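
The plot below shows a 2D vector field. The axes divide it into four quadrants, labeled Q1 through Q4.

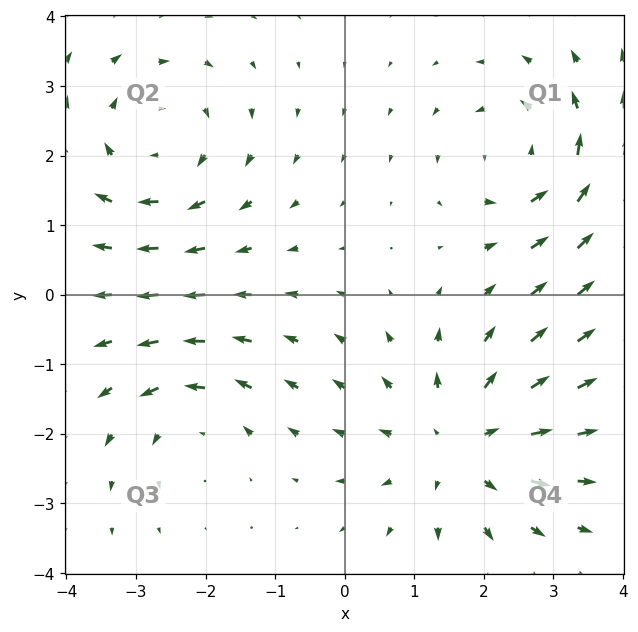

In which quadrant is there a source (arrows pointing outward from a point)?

The source sits at approximately (1.7, -2.1), which lies in quadrant Q4. The divergence there is about +4, positive as expected for a source.

Q4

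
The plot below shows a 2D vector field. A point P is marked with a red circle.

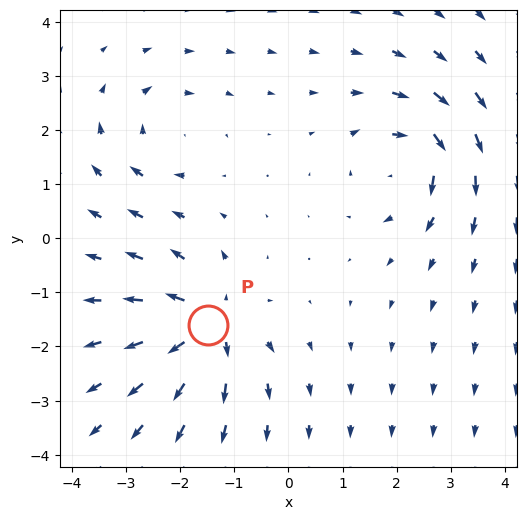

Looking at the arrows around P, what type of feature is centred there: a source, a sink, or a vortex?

source

At P (-1.5, -1.6) the arrows spread outward. Divergence about +6, curl ≈0 — positive divergence with near-zero curl is a source.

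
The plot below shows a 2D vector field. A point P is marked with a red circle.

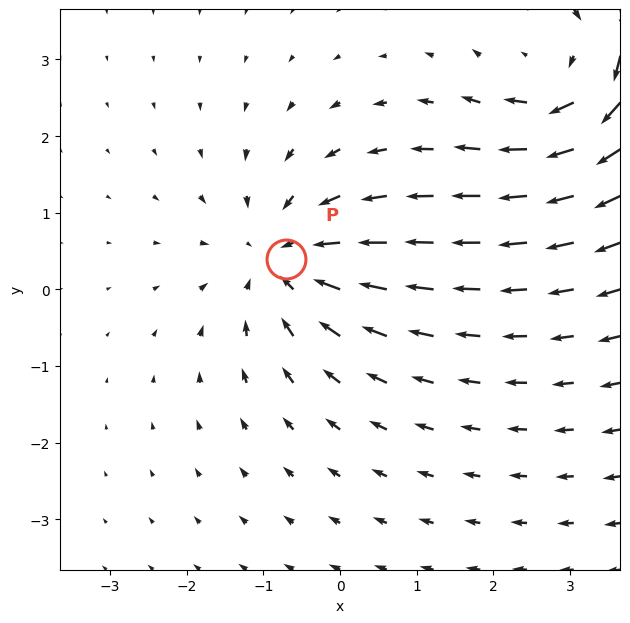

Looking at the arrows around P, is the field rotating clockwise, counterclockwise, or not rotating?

Near P at (-0.7, 0.4) the arrows show no circulation. The curl there is ≈0.

not rotating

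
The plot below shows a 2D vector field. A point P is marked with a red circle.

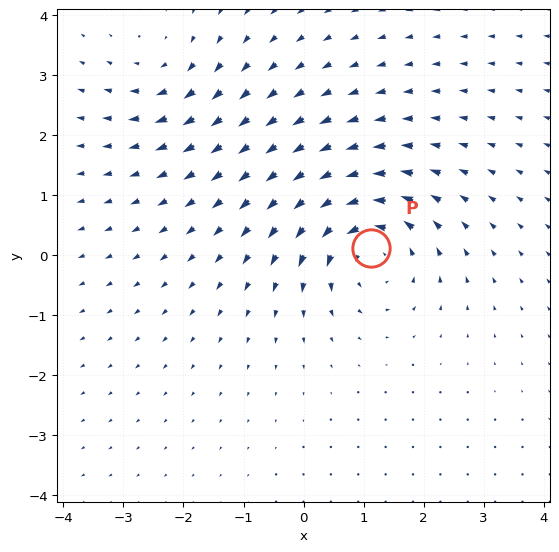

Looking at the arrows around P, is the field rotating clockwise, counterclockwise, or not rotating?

Near P at (1.1, 0.1) the arrows circulate counterclockwise. The curl (z-component) there is about +5; positive curl means counterclockwise rotation.

counterclockwise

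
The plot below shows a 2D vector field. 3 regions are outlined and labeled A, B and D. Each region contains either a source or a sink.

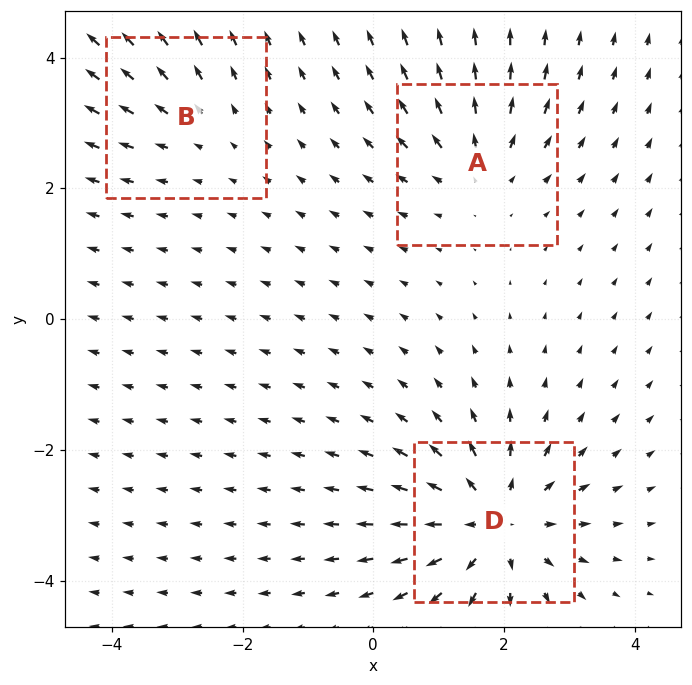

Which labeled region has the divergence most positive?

D

Divergence at each region's feature centre — A: about +3, B: about +2, D: about +5. Region D is most positive.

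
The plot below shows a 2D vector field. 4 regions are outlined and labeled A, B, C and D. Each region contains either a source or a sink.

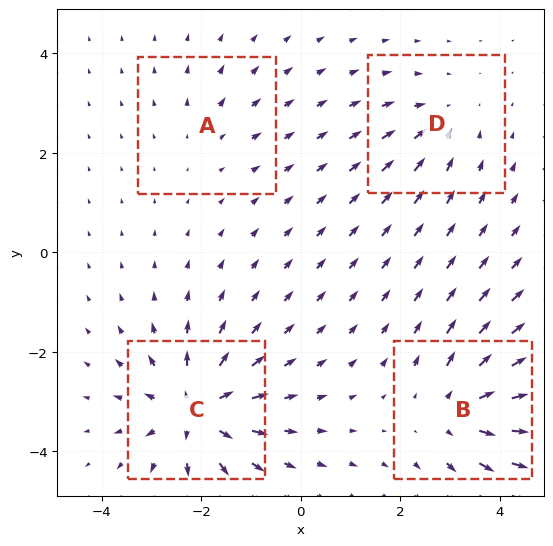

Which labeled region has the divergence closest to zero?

Divergence at each region's feature centre — A: about +2, B: about +6, C: about +7, D: about -4. Region A is closest to zero.

A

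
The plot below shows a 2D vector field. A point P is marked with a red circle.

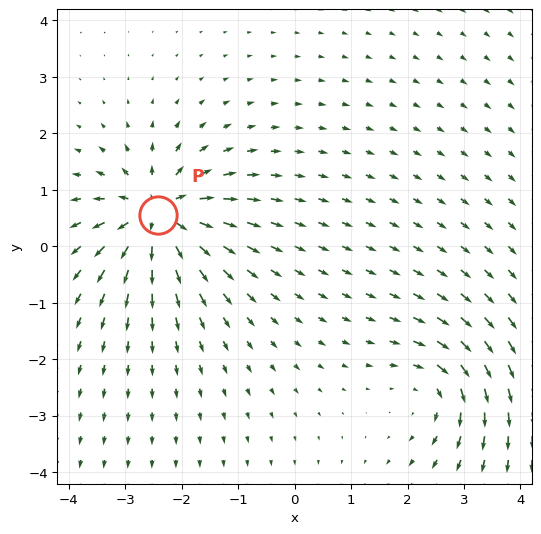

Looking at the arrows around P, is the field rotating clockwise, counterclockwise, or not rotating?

not rotating

Near P at (-2.4, 0.6) the arrows show no circulation. The curl there is ≈0.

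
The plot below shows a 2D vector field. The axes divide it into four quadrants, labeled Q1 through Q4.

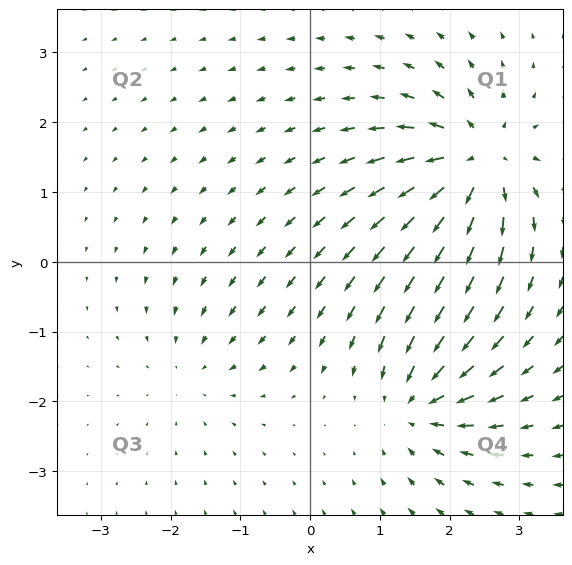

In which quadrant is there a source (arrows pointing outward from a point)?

Q1

The source sits at approximately (2.4, 1.4), which lies in quadrant Q1. The divergence there is about +7, positive as expected for a source.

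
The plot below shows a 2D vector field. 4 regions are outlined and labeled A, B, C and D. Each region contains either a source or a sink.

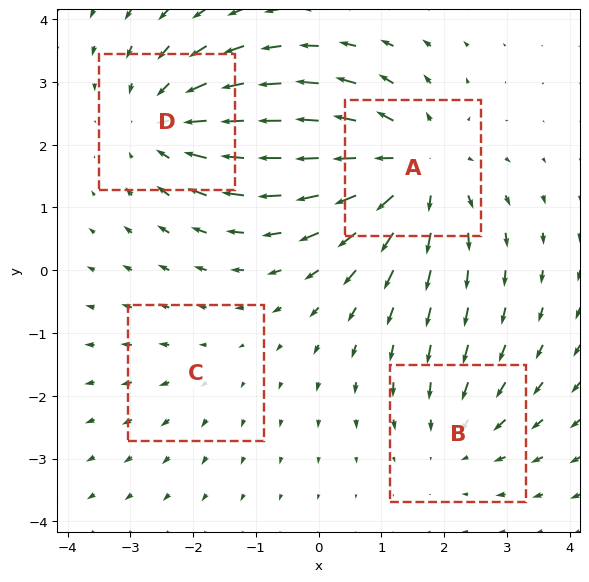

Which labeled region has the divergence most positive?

Divergence at each region's feature centre — A: about +6, B: about -3, C: about +2, D: about -4. Region A is most positive.

A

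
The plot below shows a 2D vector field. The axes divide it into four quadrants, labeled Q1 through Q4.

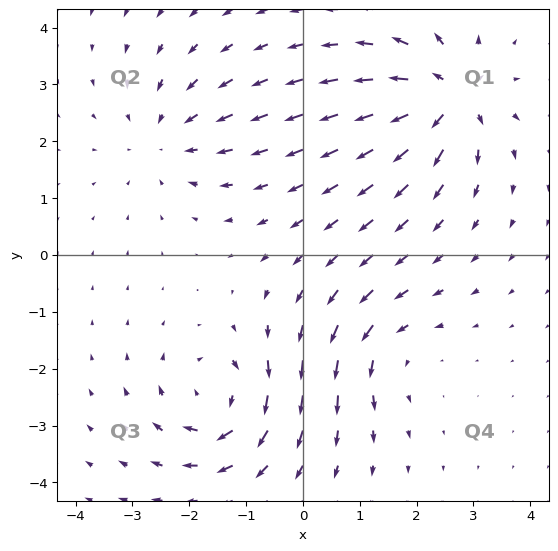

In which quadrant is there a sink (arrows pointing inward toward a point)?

The sink sits at approximately (-2.4, 2.1), which lies in quadrant Q2. The divergence there is about -3, negative as expected for a sink.

Q2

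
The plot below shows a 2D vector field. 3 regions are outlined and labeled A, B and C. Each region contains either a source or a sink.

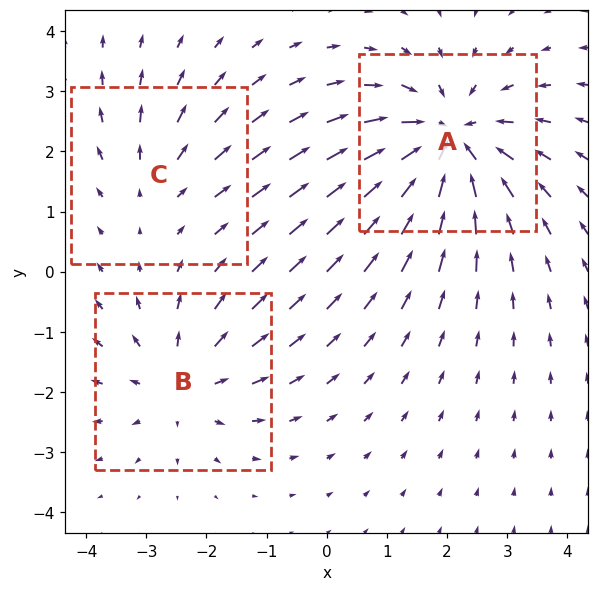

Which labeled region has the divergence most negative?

A

Divergence at each region's feature centre — A: about -5, B: about +3, C: about +2. Region A is most negative.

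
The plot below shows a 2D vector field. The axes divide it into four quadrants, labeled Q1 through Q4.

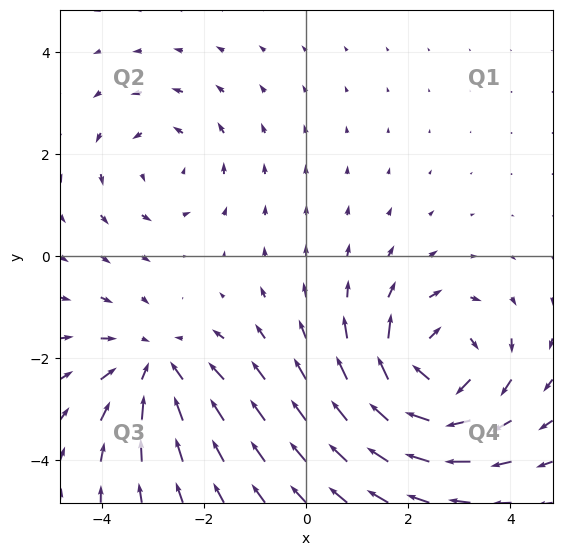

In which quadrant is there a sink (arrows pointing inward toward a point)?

Q3

The sink sits at approximately (-3.0, -2.1), which lies in quadrant Q3. The divergence there is about -3, negative as expected for a sink.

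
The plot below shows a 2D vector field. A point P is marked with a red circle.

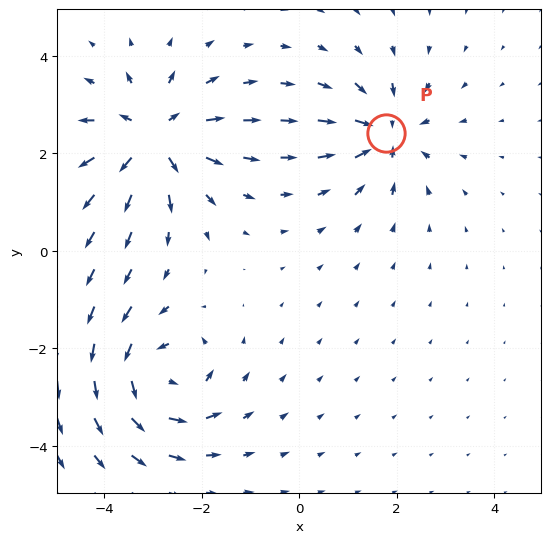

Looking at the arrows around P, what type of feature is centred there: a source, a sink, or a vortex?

sink

At P (1.8, 2.4) the arrows converge inward. Divergence about -5, curl ≈0 — negative divergence with near-zero curl is a sink.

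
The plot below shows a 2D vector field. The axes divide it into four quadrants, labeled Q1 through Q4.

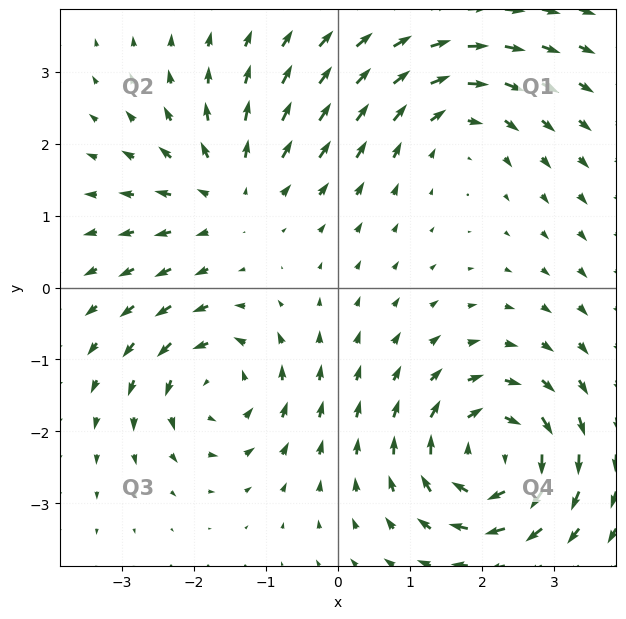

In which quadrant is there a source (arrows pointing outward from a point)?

Q2

The source sits at approximately (-1.5, 1.3), which lies in quadrant Q2. The divergence there is about +4, positive as expected for a source.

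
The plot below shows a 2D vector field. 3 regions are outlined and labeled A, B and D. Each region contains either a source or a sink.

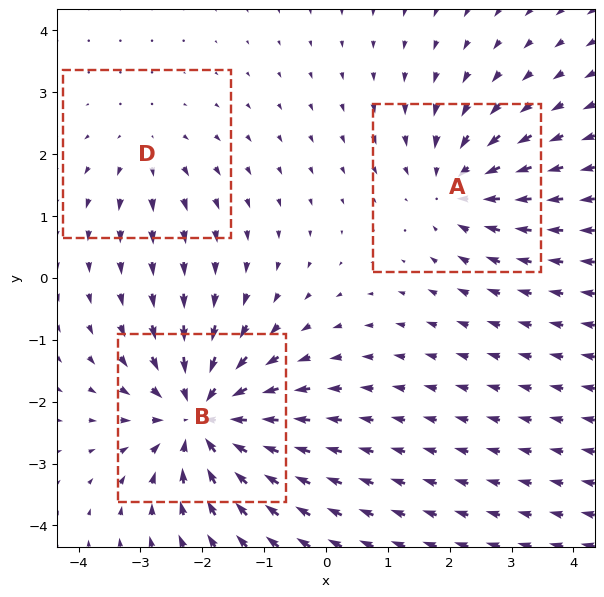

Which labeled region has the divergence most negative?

Divergence at each region's feature centre — A: about -3, B: about -5, D: about +2. Region B is most negative.

B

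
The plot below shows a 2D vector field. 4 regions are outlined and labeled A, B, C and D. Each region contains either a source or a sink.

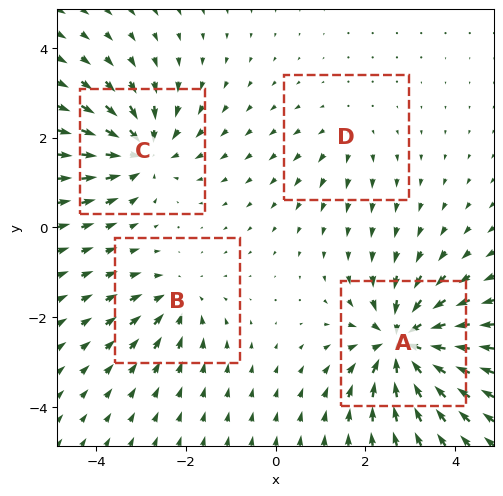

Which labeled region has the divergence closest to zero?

D

Divergence at each region's feature centre — A: about -8, B: about -4, C: about -6, D: about +2. Region D is closest to zero.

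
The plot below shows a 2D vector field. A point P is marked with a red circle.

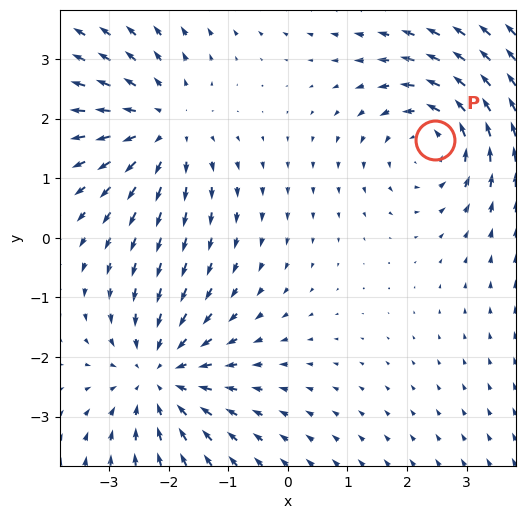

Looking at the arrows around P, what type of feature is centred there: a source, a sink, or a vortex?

vortex

At P (2.5, 1.6) the arrows circulate counterclockwise. Divergence ≈0, curl about +3 — near-zero divergence with nonzero curl is a vortex.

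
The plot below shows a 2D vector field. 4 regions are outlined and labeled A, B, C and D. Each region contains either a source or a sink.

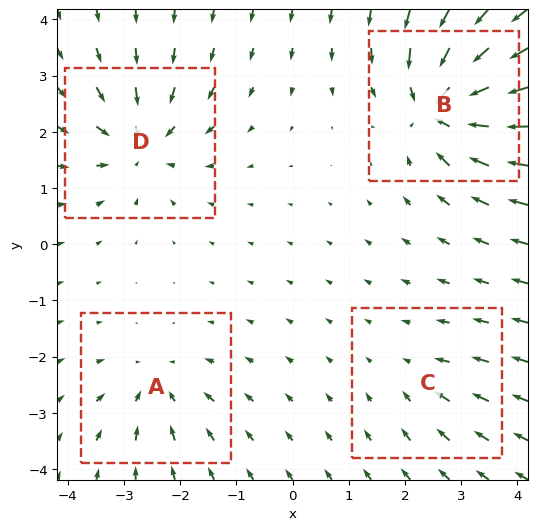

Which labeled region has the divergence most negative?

Divergence at each region's feature centre — A: about -4, B: about -8, C: about -2, D: about -6. Region B is most negative.

B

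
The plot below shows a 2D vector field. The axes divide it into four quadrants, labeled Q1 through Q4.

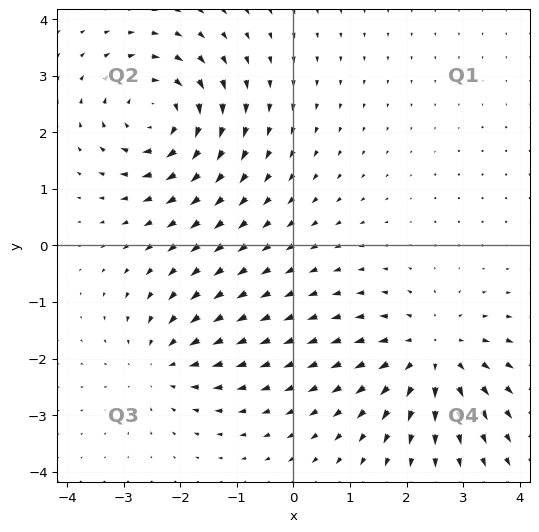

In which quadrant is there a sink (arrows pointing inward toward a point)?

Q3

The sink sits at approximately (-2.3, -2.1), which lies in quadrant Q3. The divergence there is about -3, negative as expected for a sink.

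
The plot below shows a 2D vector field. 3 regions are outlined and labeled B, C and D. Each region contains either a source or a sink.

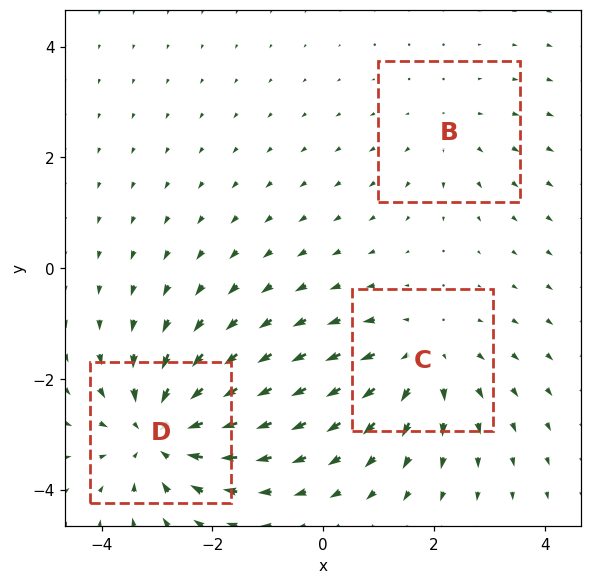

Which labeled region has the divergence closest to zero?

B

Divergence at each region's feature centre — B: about +2, C: about +3, D: about -4. Region B is closest to zero.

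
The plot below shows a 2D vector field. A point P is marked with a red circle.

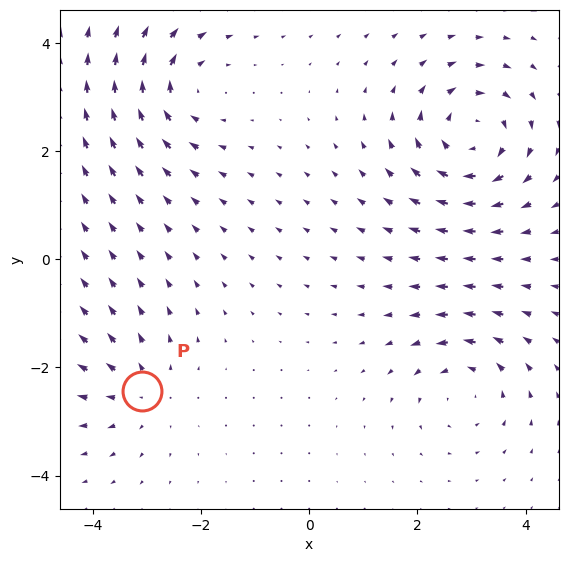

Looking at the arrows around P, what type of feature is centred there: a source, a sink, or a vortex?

At P (-3.1, -2.4) the arrows spread outward. Divergence about +3, curl ≈0 — positive divergence with near-zero curl is a source.

source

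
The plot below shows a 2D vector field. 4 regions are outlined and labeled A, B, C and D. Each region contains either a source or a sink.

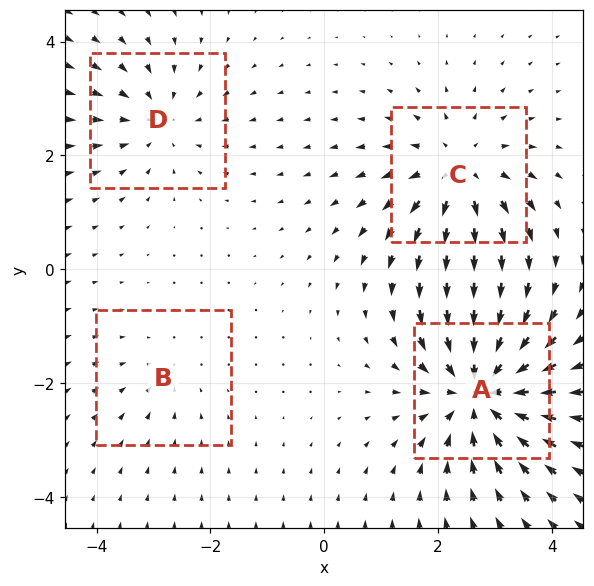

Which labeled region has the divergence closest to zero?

Divergence at each region's feature centre — A: about -6, B: about -2, C: about +5, D: about -3. Region B is closest to zero.

B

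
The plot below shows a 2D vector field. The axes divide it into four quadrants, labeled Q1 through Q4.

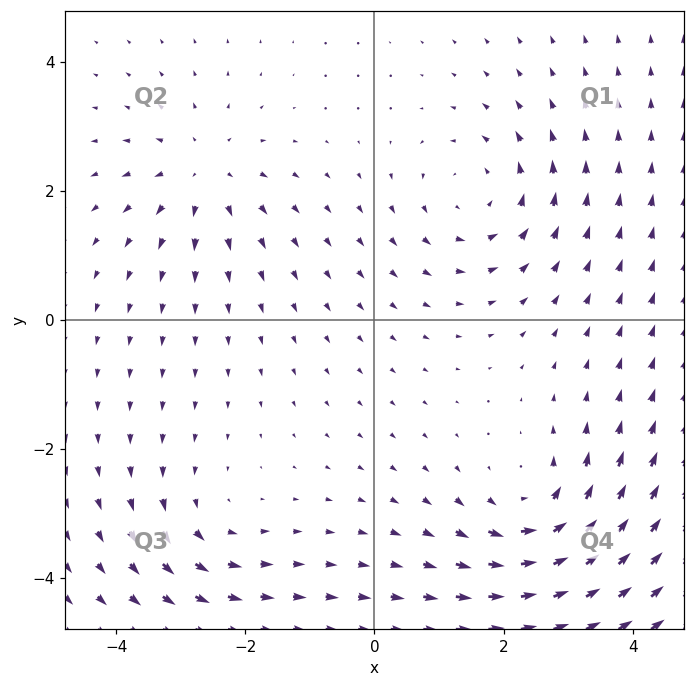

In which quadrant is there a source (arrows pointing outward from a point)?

Q2

The source sits at approximately (-2.7, 2.3), which lies in quadrant Q2. The divergence there is about +4, positive as expected for a source.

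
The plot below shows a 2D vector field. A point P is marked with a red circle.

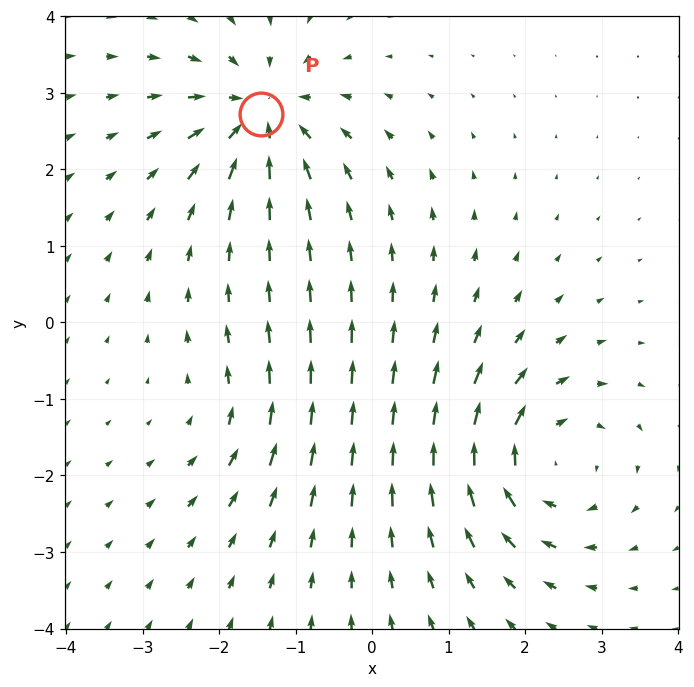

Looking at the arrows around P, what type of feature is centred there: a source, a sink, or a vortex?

At P (-1.5, 2.7) the arrows converge inward. Divergence about -6, curl ≈0 — negative divergence with near-zero curl is a sink.

sink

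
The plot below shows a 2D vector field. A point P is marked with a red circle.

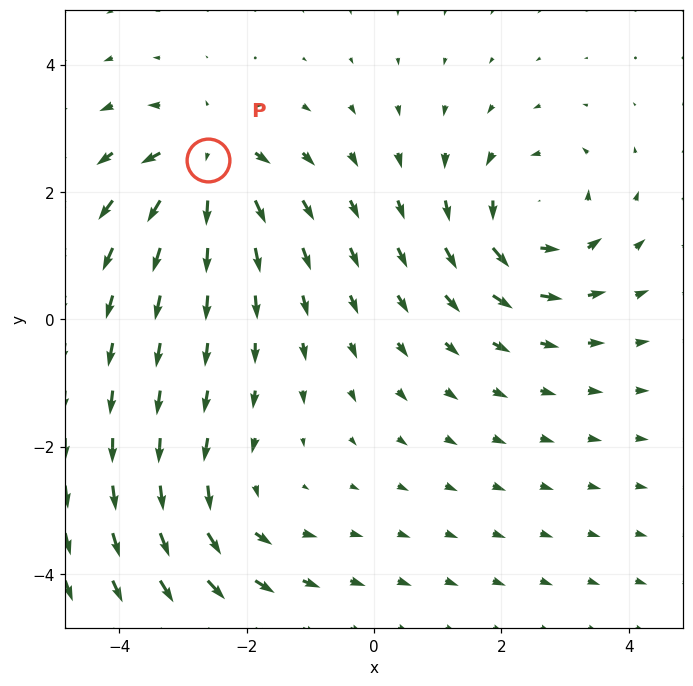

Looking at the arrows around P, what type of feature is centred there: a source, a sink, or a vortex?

At P (-2.6, 2.5) the arrows spread outward. Divergence about +5, curl ≈0 — positive divergence with near-zero curl is a source.

source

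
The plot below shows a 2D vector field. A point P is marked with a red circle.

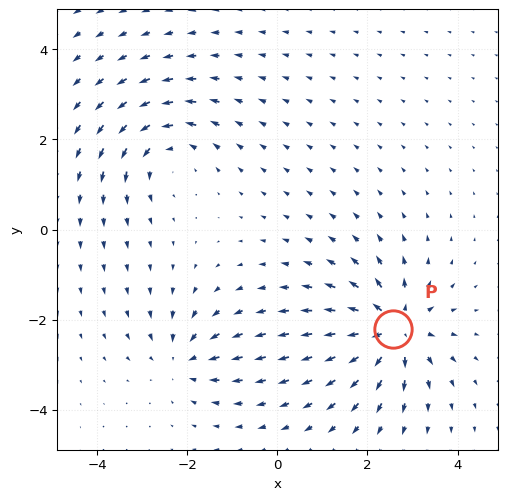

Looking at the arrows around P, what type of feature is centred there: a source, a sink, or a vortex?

At P (2.6, -2.2) the arrows spread outward. Divergence about +6, curl ≈0 — positive divergence with near-zero curl is a source.

source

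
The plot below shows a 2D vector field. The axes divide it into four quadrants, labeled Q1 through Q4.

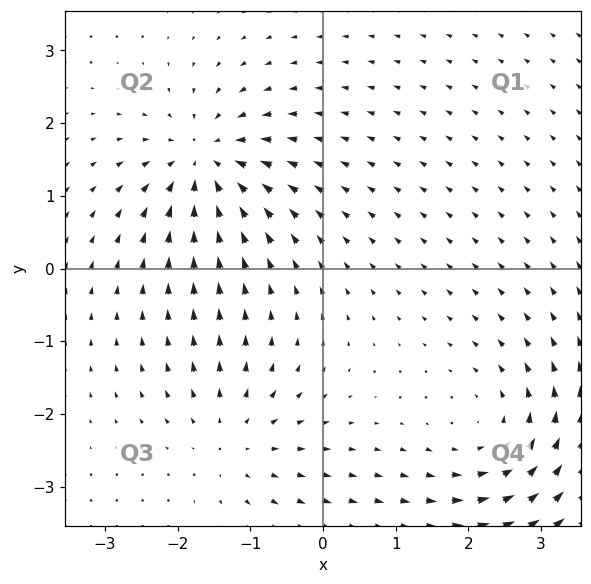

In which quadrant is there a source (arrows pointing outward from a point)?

Q3

The source sits at approximately (-1.2, -2.3), which lies in quadrant Q3. The divergence there is about +3, positive as expected for a source.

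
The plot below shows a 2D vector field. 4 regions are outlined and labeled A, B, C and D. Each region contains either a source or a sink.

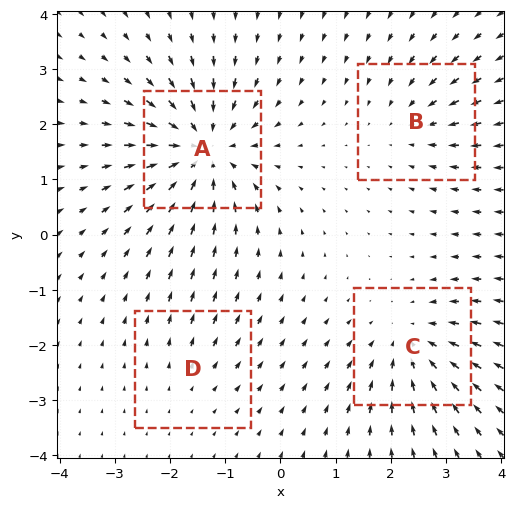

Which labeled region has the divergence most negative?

A

Divergence at each region's feature centre — A: about -7, B: about -3, C: about -5, D: about +2. Region A is most negative.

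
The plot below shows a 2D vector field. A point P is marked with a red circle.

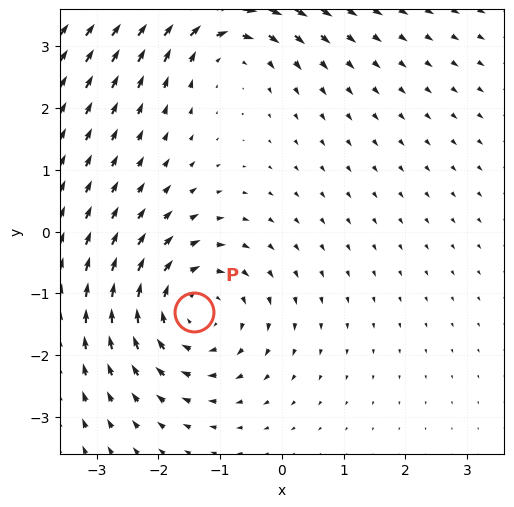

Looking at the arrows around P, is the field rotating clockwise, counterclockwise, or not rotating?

Near P at (-1.4, -1.3) the arrows circulate clockwise. The curl (z-component) there is about -4; negative curl means clockwise rotation.

clockwise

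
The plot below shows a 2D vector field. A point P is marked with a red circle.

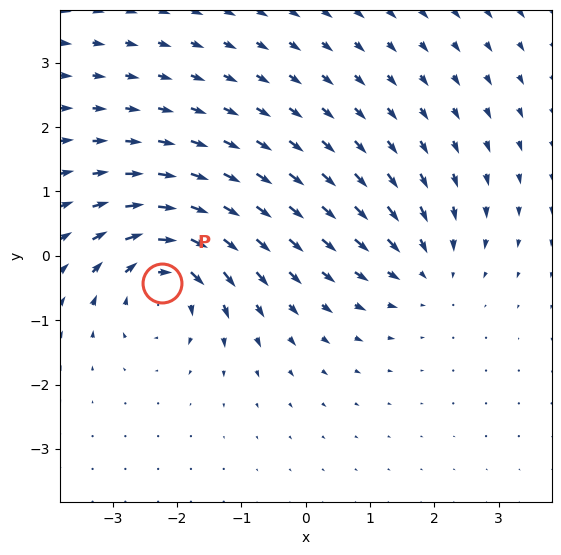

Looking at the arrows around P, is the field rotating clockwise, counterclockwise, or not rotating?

clockwise

Near P at (-2.2, -0.4) the arrows circulate clockwise. The curl (z-component) there is about -6; negative curl means clockwise rotation.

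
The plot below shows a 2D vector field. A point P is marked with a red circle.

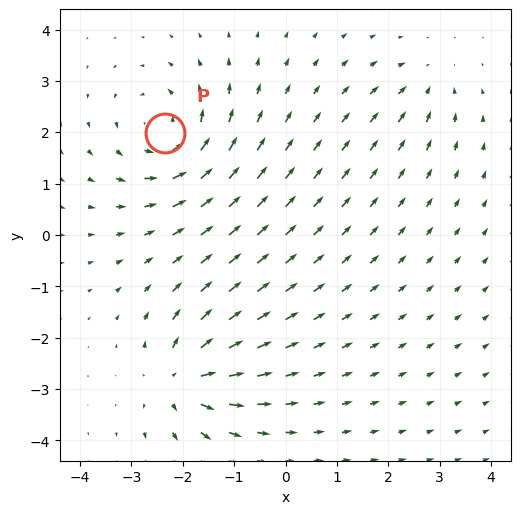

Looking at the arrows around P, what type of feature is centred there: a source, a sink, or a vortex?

At P (-2.4, 2.0) the arrows circulate counterclockwise. Divergence ≈0, curl about +5 — near-zero divergence with nonzero curl is a vortex.

vortex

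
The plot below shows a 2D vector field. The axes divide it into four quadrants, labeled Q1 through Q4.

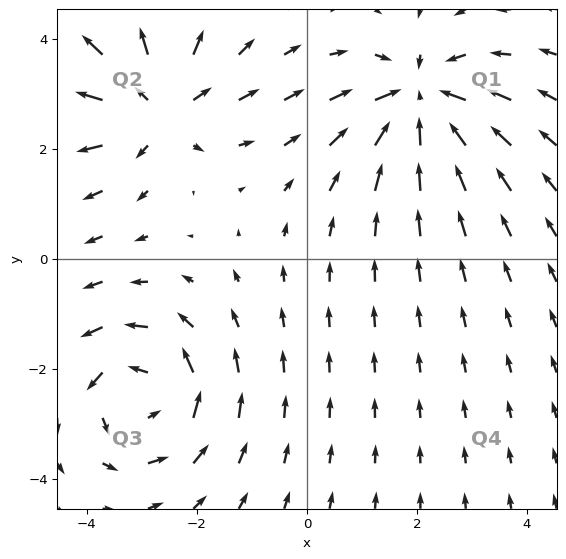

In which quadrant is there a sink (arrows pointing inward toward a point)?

Q1

The sink sits at approximately (2.1, 2.9), which lies in quadrant Q1. The divergence there is about -4, negative as expected for a sink.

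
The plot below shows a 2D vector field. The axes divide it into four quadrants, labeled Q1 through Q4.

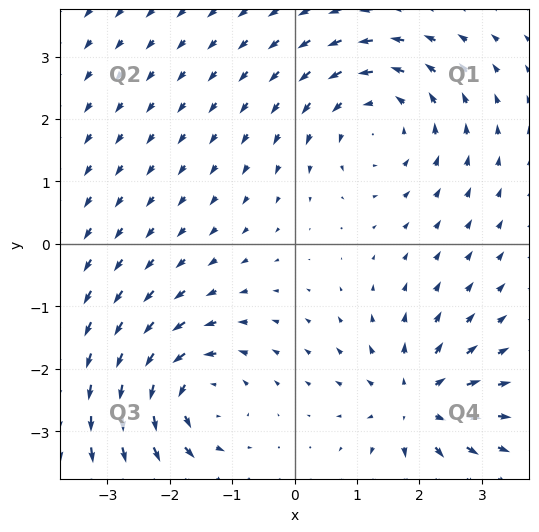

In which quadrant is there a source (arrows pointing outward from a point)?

Q4

The source sits at approximately (2.0, -2.5), which lies in quadrant Q4. The divergence there is about +4, positive as expected for a source.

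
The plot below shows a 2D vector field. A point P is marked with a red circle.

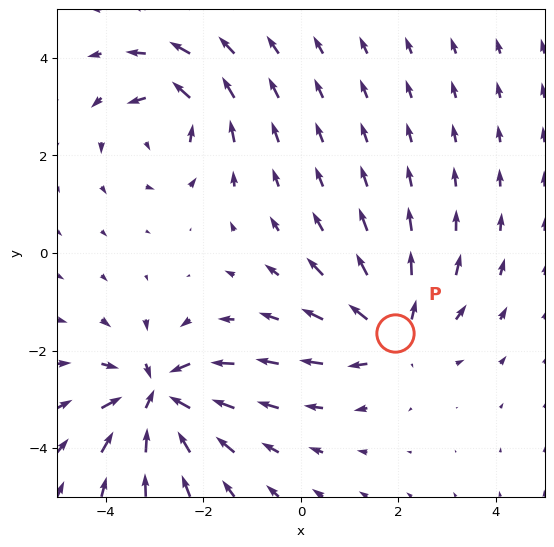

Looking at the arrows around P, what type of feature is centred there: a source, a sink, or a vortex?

At P (1.9, -1.6) the arrows spread outward. Divergence about +4, curl ≈0 — positive divergence with near-zero curl is a source.

source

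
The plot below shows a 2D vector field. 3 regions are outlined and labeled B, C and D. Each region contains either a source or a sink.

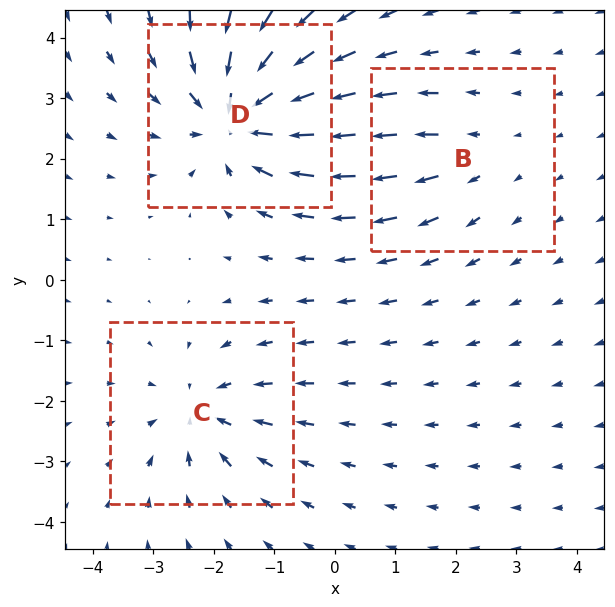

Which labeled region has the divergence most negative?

Divergence at each region's feature centre — B: about +2, C: about -3, D: about -5. Region D is most negative.

D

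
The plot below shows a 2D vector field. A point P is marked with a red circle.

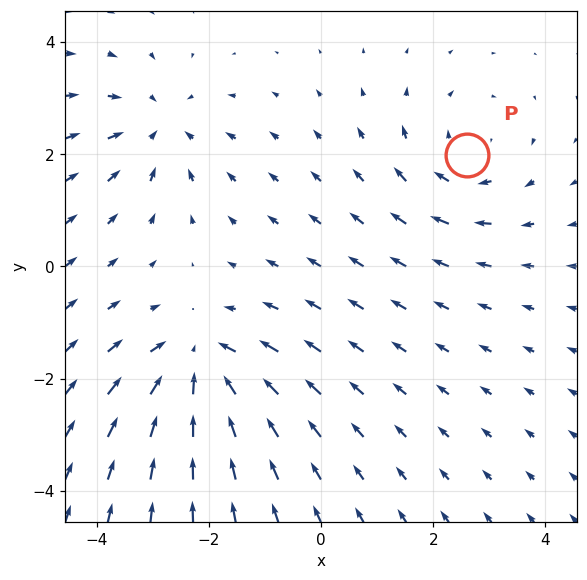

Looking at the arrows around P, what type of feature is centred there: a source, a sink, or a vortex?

vortex

At P (2.6, 2.0) the arrows circulate clockwise. Divergence ≈0, curl about -3 — near-zero divergence with nonzero curl is a vortex.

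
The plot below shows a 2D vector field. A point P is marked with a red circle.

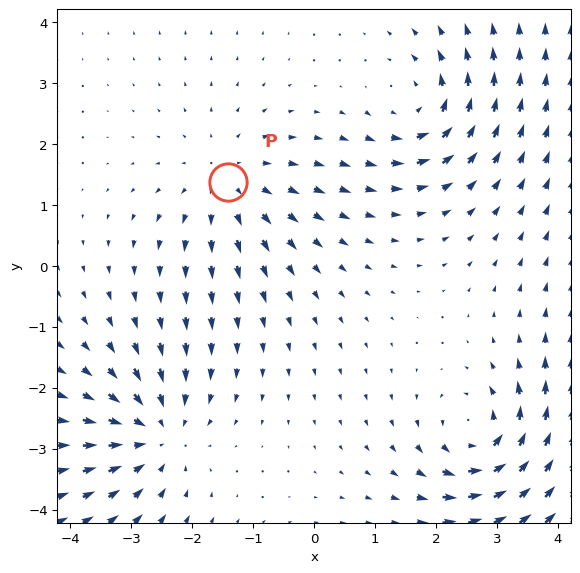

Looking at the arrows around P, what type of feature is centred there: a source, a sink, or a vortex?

At P (-1.4, 1.4) the arrows spread outward. Divergence about +2, curl ≈0 — positive divergence with near-zero curl is a source.

source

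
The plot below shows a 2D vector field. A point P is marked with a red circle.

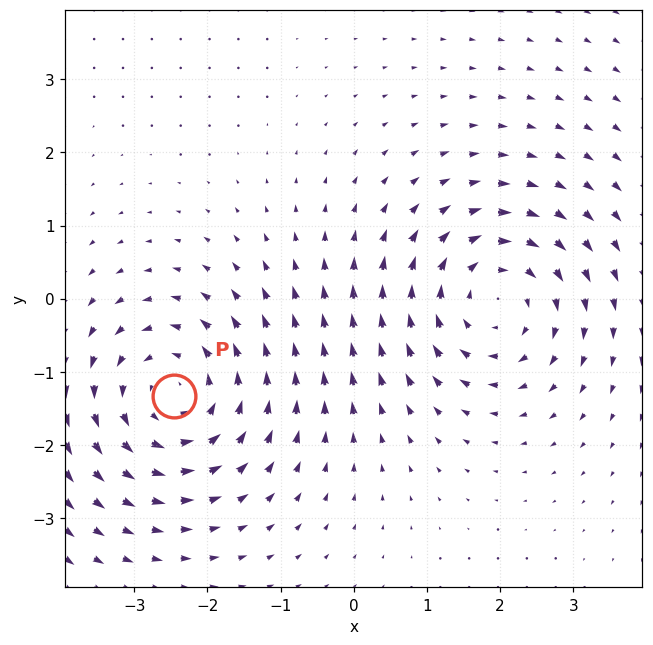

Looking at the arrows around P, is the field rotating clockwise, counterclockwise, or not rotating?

counterclockwise

Near P at (-2.5, -1.3) the arrows circulate counterclockwise. The curl (z-component) there is about +3; positive curl means counterclockwise rotation.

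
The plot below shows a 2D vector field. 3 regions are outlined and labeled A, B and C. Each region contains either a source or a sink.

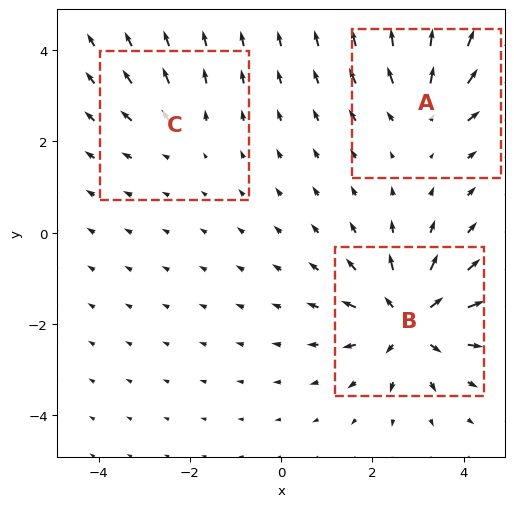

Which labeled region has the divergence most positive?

B

Divergence at each region's feature centre — A: about +3, B: about +5, C: about +2. Region B is most positive.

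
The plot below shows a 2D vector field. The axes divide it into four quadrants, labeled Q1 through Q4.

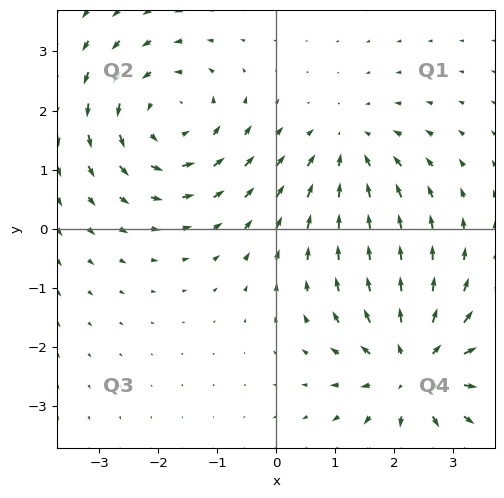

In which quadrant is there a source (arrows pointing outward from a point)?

Q4

The source sits at approximately (2.3, -2.4), which lies in quadrant Q4. The divergence there is about +5, positive as expected for a source.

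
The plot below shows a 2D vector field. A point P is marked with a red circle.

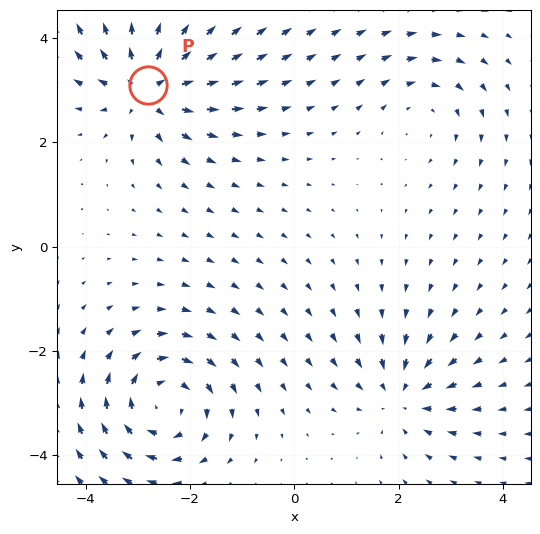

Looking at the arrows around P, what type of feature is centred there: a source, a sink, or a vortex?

At P (-2.8, 3.1) the arrows spread outward. Divergence about +6, curl ≈0 — positive divergence with near-zero curl is a source.

source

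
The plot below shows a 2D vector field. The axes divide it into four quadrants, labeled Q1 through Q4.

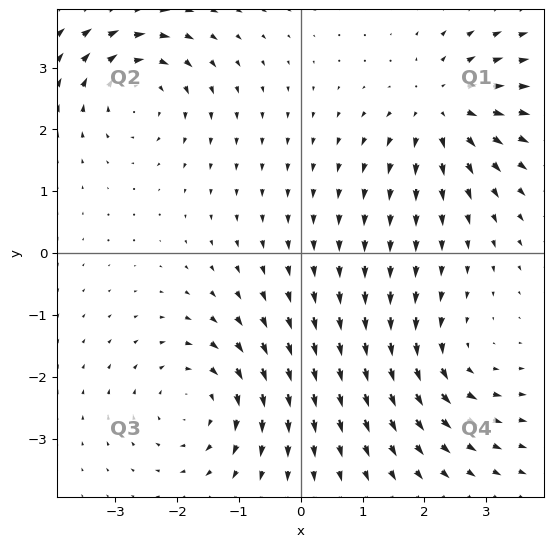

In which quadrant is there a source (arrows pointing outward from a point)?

The source sits at approximately (2.3, 2.3), which lies in quadrant Q1. The divergence there is about +4, positive as expected for a source.

Q1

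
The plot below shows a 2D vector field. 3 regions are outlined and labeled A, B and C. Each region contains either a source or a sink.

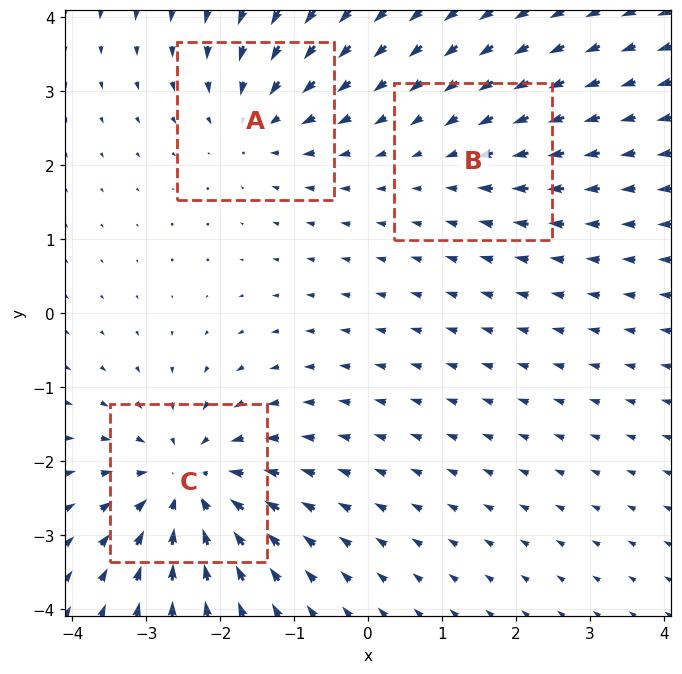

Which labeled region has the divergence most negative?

Divergence at each region's feature centre — A: about -3, B: about -2, C: about -5. Region C is most negative.

C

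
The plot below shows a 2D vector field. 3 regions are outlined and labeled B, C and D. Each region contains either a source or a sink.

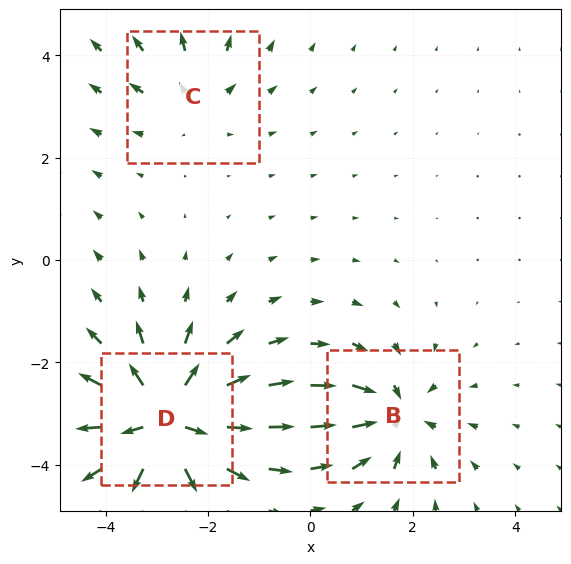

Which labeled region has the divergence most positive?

Divergence at each region's feature centre — B: about -4, C: about +2, D: about +6. Region D is most positive.

D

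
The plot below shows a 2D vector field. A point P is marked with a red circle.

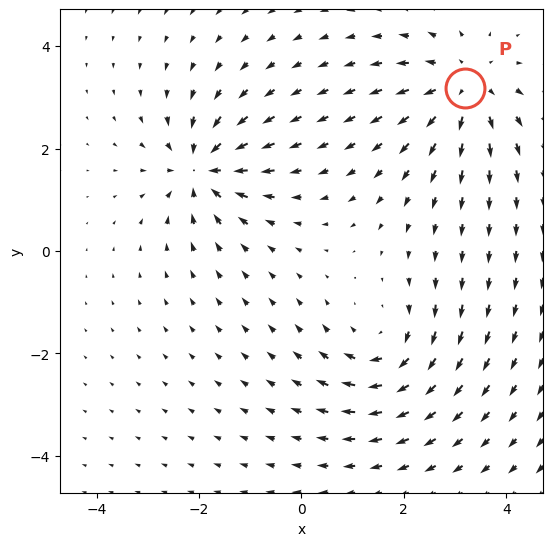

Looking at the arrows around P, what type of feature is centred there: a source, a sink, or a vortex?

source

At P (3.2, 3.2) the arrows spread outward. Divergence about +5, curl ≈0 — positive divergence with near-zero curl is a source.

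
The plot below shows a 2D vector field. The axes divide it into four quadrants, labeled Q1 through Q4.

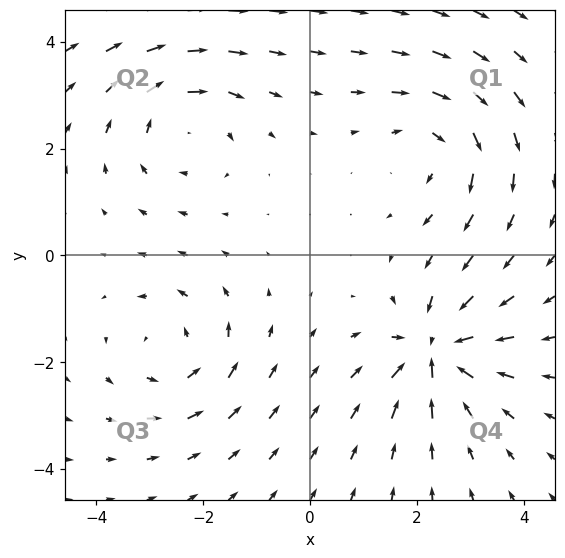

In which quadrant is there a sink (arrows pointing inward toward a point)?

The sink sits at approximately (2.4, -1.8), which lies in quadrant Q4. The divergence there is about -6, negative as expected for a sink.

Q4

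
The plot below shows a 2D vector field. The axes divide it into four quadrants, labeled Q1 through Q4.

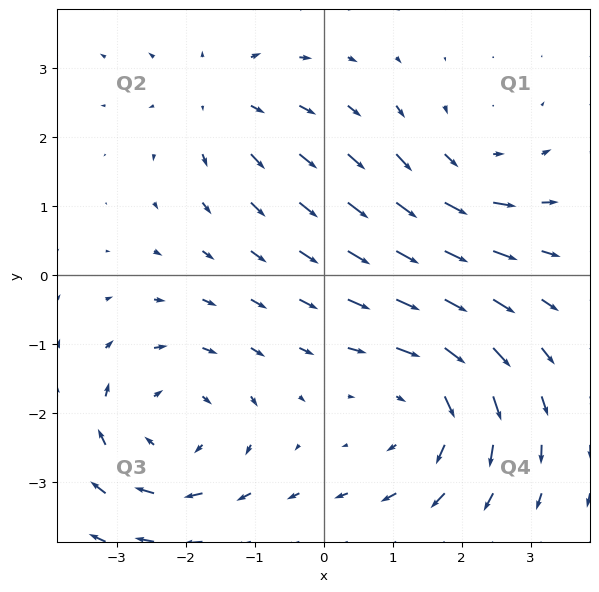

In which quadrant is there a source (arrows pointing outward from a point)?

Q2

The source sits at approximately (-1.5, 2.6), which lies in quadrant Q2. The divergence there is about +2, positive as expected for a source.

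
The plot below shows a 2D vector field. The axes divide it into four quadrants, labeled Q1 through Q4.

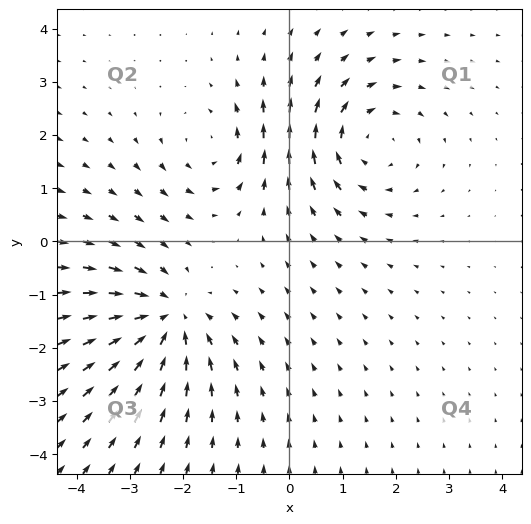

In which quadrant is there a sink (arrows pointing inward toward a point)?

The sink sits at approximately (-2.3, -1.5), which lies in quadrant Q3. The divergence there is about -5, negative as expected for a sink.

Q3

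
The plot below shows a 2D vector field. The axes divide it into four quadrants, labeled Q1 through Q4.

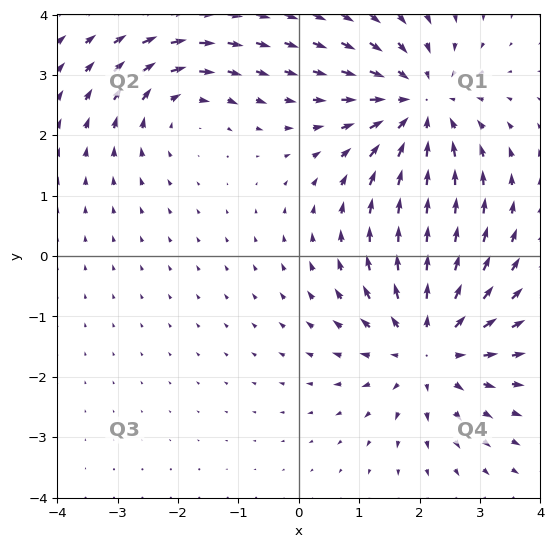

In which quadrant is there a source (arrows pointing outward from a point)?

Q4

The source sits at approximately (2.2, -1.5), which lies in quadrant Q4. The divergence there is about +4, positive as expected for a source.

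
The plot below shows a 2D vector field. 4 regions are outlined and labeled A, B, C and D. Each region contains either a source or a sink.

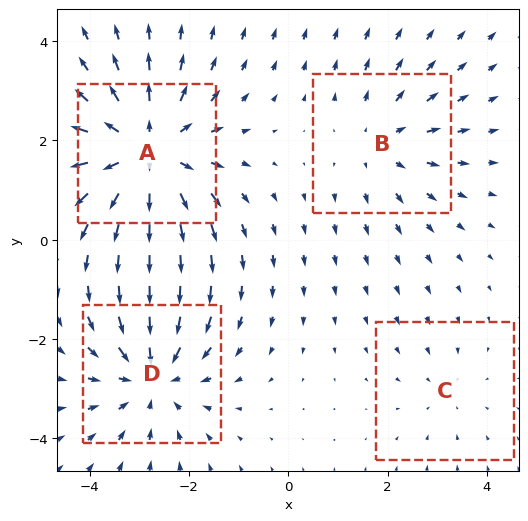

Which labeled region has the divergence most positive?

A

Divergence at each region's feature centre — A: about +6, B: about +3, C: about -2, D: about -4. Region A is most positive.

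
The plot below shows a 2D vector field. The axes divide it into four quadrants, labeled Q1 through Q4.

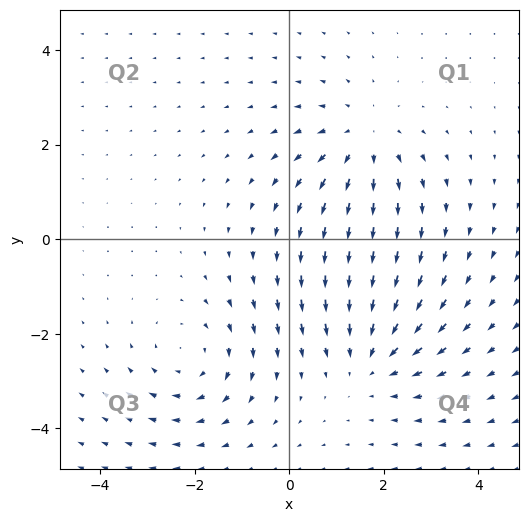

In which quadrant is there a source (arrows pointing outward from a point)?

Q1

The source sits at approximately (1.6, 2.1), which lies in quadrant Q1. The divergence there is about +4, positive as expected for a source.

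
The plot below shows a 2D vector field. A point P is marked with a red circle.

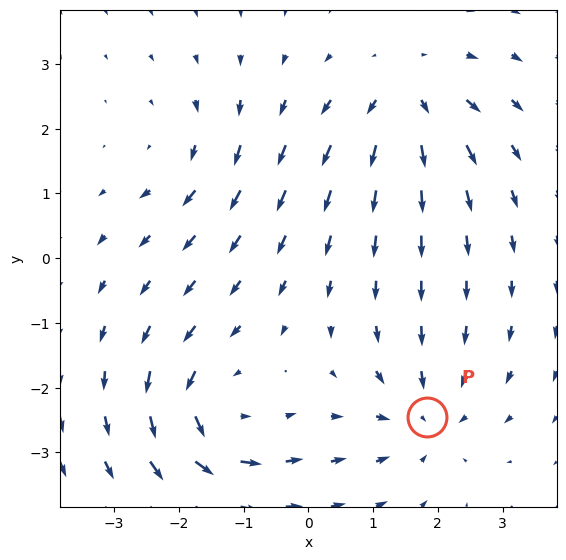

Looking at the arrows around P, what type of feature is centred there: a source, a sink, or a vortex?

At P (1.8, -2.5) the arrows converge inward. Divergence about -4, curl ≈0 — negative divergence with near-zero curl is a sink.

sink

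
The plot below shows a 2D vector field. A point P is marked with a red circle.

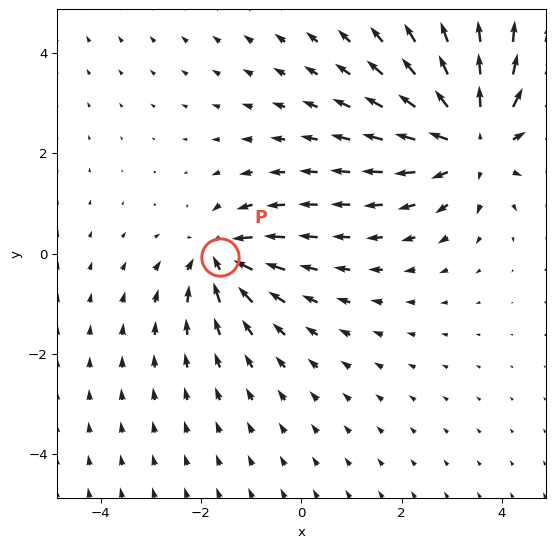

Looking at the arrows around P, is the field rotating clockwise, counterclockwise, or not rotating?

Near P at (-1.6, -0.1) the arrows show no circulation. The curl there is ≈0.

not rotating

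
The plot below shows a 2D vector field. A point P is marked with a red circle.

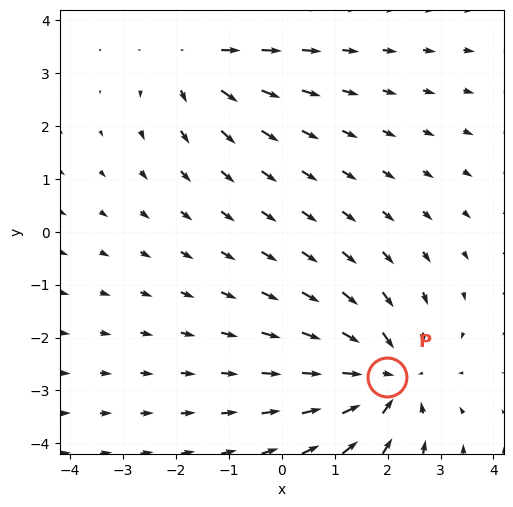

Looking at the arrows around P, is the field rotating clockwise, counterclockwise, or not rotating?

Near P at (2.0, -2.8) the arrows show no circulation. The curl there is ≈0.

not rotating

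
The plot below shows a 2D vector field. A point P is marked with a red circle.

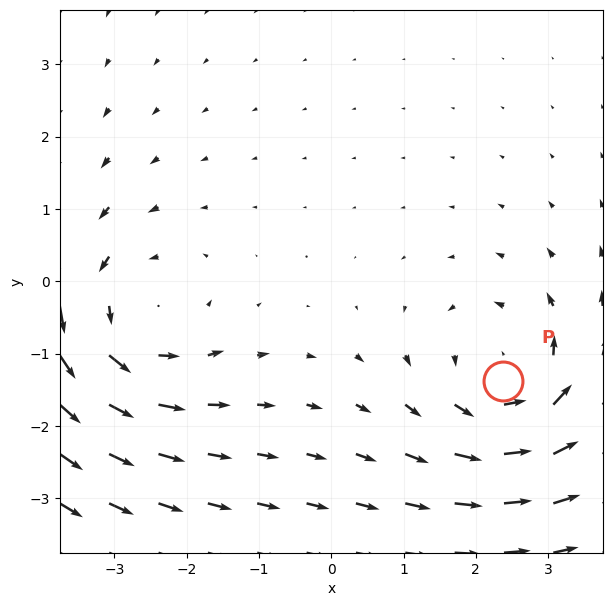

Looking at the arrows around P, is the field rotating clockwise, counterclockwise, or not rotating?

Near P at (2.4, -1.4) the arrows circulate counterclockwise. The curl (z-component) there is about +4; positive curl means counterclockwise rotation.

counterclockwise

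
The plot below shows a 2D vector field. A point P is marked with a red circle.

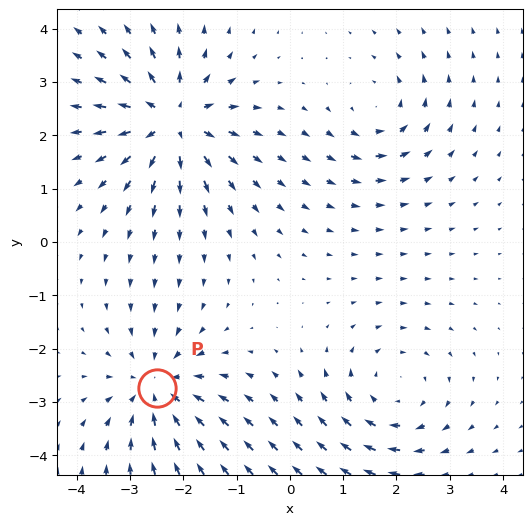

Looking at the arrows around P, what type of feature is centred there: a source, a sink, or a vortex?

sink

At P (-2.5, -2.7) the arrows converge inward. Divergence about -4, curl ≈0 — negative divergence with near-zero curl is a sink.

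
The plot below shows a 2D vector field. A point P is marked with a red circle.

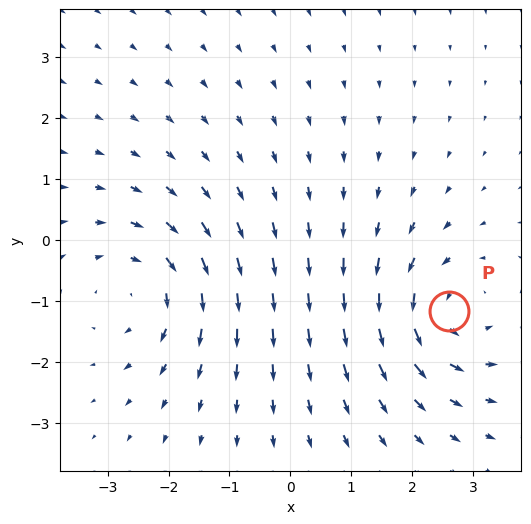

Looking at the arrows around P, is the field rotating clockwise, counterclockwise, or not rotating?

counterclockwise

Near P at (2.6, -1.2) the arrows circulate counterclockwise. The curl (z-component) there is about +4; positive curl means counterclockwise rotation.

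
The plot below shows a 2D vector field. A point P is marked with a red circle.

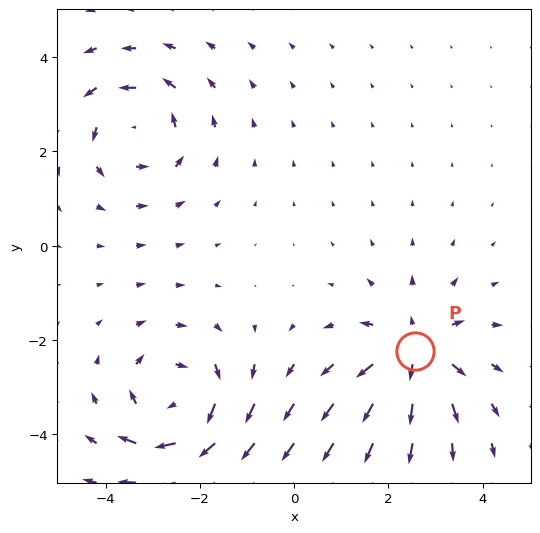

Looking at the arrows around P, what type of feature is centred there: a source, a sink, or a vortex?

source

At P (2.6, -2.2) the arrows spread outward. Divergence about +5, curl ≈0 — positive divergence with near-zero curl is a source.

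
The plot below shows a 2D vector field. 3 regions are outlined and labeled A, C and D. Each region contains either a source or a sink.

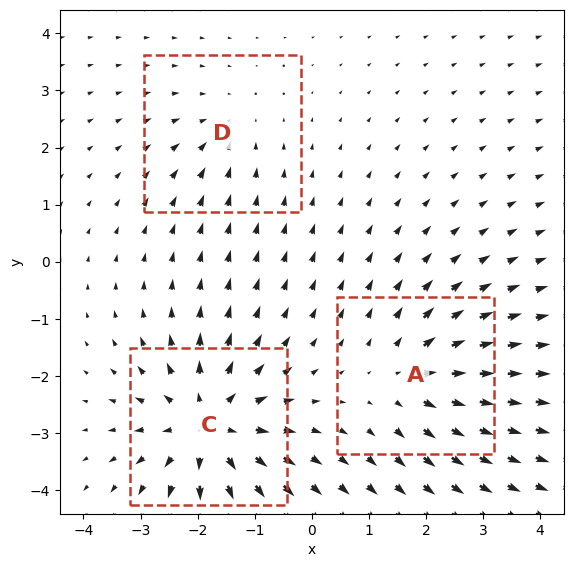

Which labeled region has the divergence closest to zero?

Divergence at each region's feature centre — A: about +3, C: about +5, D: about -2. Region D is closest to zero.

D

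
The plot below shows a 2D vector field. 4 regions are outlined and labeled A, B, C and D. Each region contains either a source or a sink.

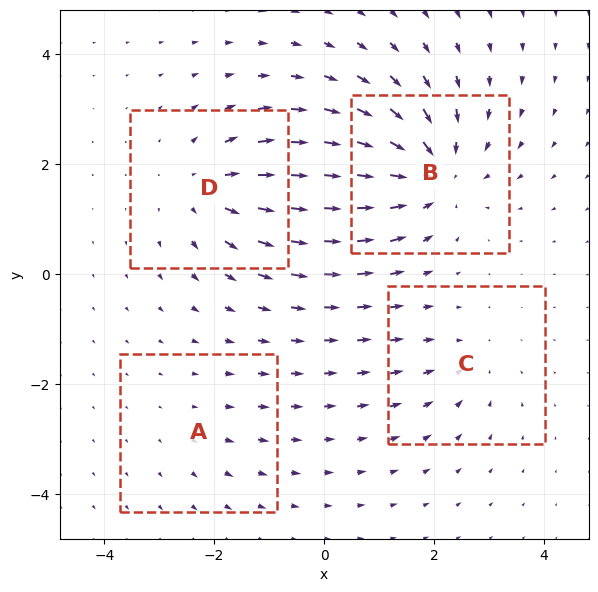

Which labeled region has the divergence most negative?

Divergence at each region's feature centre — A: about +2, B: about -6, C: about -3, D: about +4. Region B is most negative.

B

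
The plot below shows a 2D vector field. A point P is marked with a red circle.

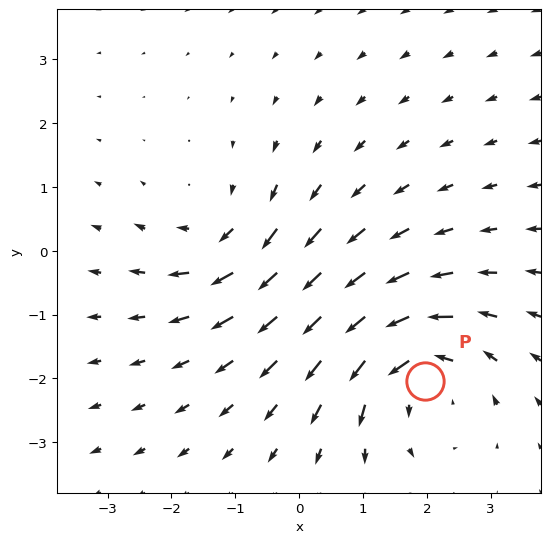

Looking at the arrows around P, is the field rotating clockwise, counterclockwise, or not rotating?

Near P at (2.0, -2.0) the arrows circulate counterclockwise. The curl (z-component) there is about +4; positive curl means counterclockwise rotation.

counterclockwise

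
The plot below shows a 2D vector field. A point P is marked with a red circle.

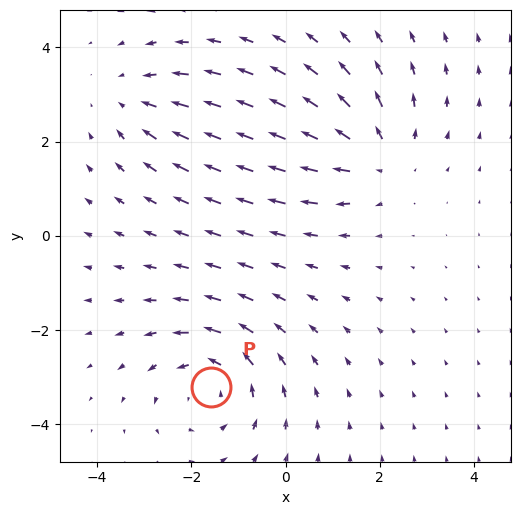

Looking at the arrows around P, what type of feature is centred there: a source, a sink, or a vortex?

vortex

At P (-1.6, -3.2) the arrows circulate counterclockwise. Divergence ≈0, curl about +3 — near-zero divergence with nonzero curl is a vortex.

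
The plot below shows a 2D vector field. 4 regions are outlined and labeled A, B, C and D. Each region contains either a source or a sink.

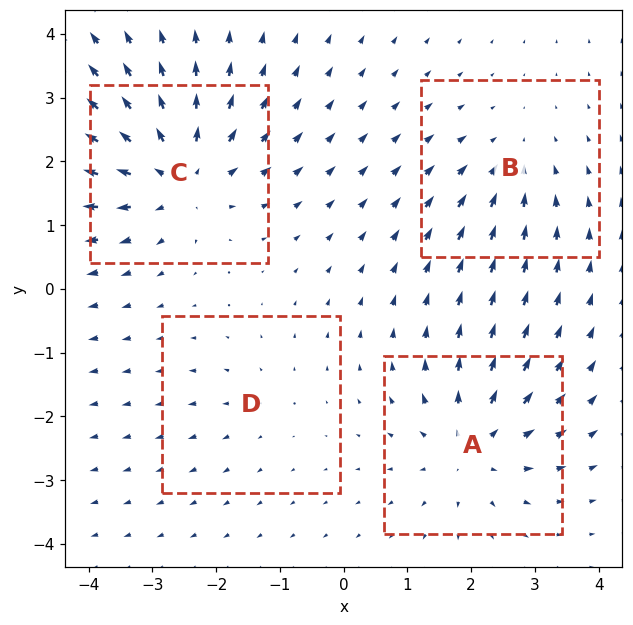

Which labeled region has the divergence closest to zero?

D

Divergence at each region's feature centre — A: about +5, B: about -3, C: about +6, D: about +2. Region D is closest to zero.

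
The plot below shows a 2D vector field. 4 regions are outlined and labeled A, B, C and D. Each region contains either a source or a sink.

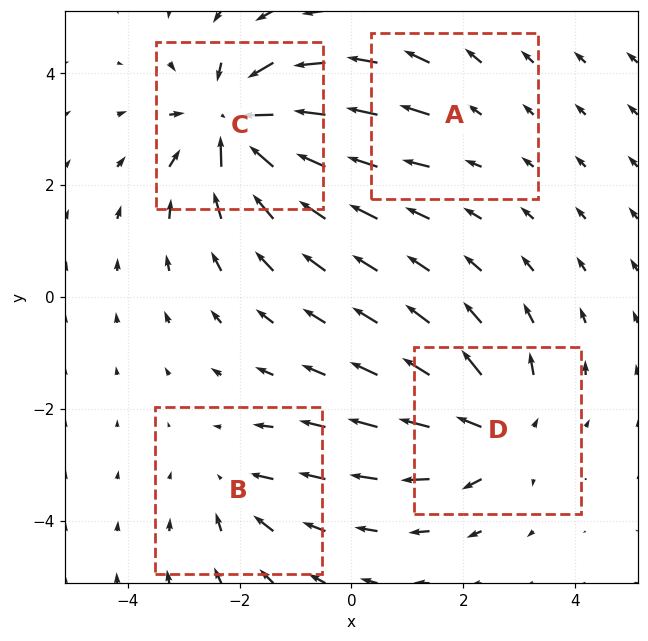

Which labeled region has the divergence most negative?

C

Divergence at each region's feature centre — A: about +2, B: about -3, C: about -8, D: about +6. Region C is most negative.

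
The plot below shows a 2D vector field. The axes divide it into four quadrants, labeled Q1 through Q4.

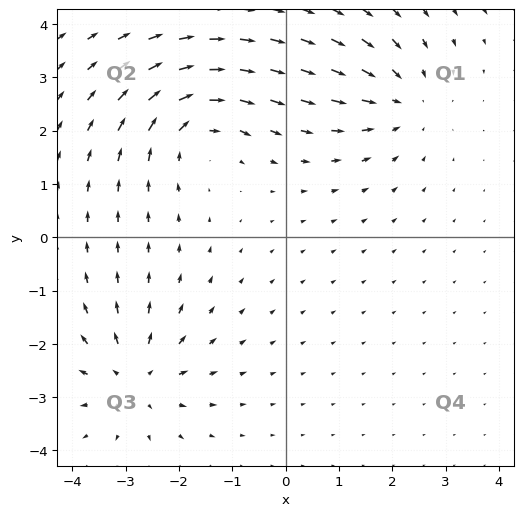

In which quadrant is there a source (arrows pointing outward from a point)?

Q3

The source sits at approximately (-2.8, -2.6), which lies in quadrant Q3. The divergence there is about +5, positive as expected for a source.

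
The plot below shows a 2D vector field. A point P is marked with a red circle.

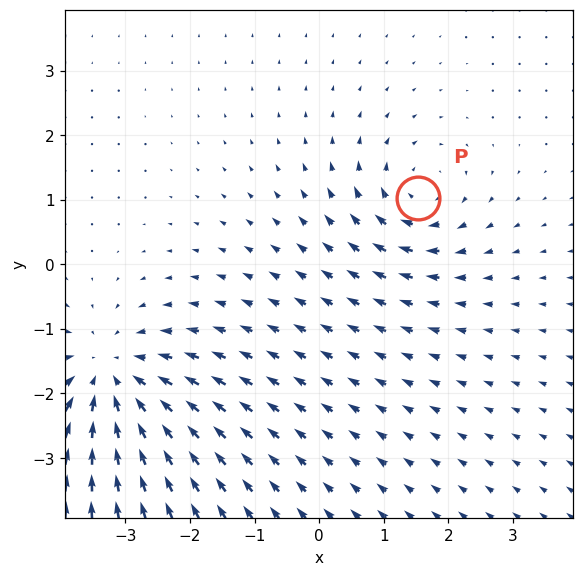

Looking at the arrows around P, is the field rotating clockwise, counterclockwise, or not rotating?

clockwise

Near P at (1.5, 1.0) the arrows circulate clockwise. The curl (z-component) there is about -4; negative curl means clockwise rotation.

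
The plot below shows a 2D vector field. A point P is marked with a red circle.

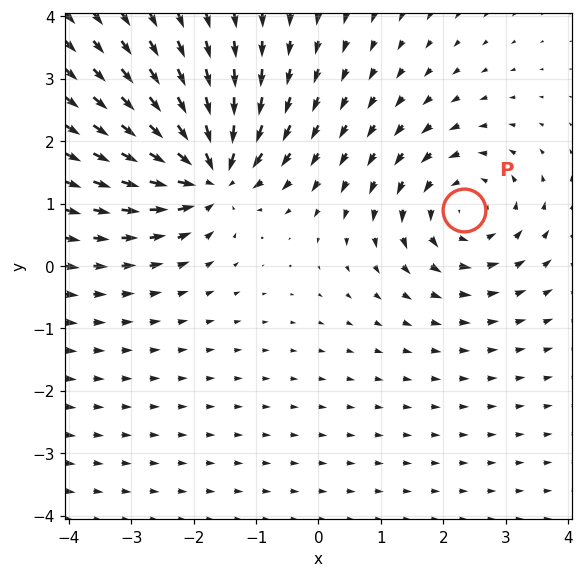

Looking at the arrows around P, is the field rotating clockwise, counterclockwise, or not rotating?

counterclockwise

Near P at (2.3, 0.9) the arrows circulate counterclockwise. The curl (z-component) there is about +4; positive curl means counterclockwise rotation.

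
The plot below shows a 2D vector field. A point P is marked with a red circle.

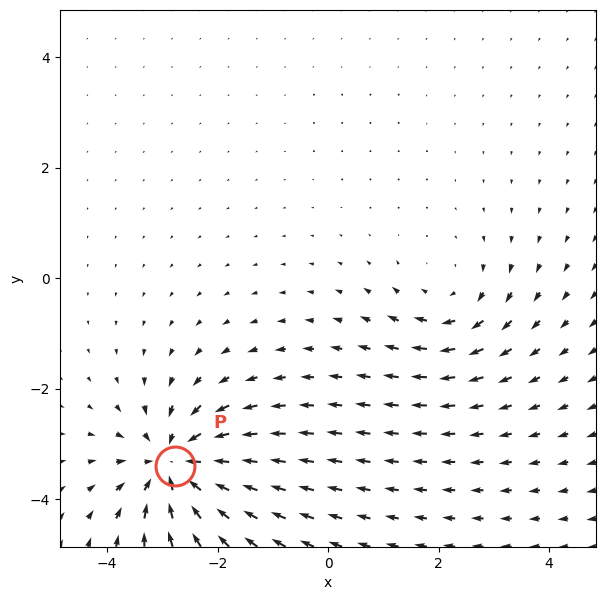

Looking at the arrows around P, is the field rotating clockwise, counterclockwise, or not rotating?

Near P at (-2.8, -3.4) the arrows show no circulation. The curl there is ≈0.

not rotating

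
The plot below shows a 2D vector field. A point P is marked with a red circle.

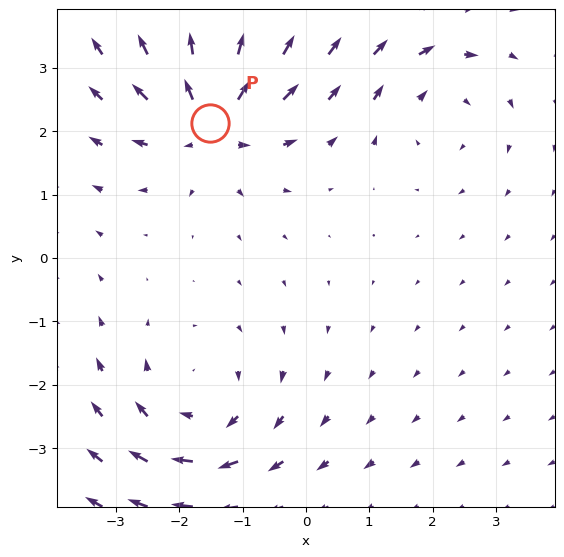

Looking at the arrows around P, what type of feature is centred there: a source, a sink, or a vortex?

source

At P (-1.5, 2.1) the arrows spread outward. Divergence about +5, curl ≈0 — positive divergence with near-zero curl is a source.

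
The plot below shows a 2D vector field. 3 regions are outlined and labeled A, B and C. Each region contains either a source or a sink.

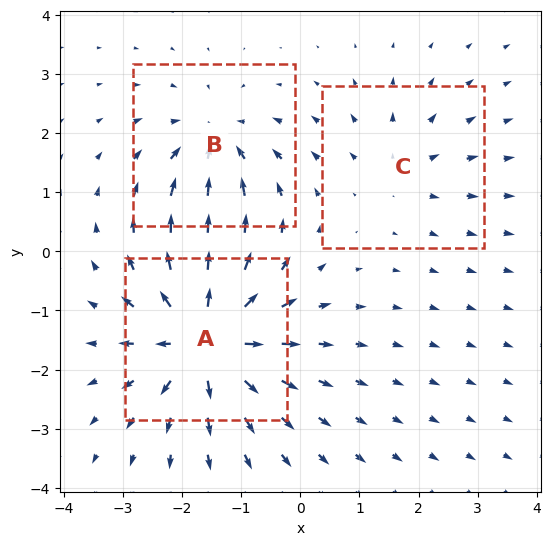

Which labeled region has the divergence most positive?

A

Divergence at each region's feature centre — A: about +6, B: about -4, C: about +2. Region A is most positive.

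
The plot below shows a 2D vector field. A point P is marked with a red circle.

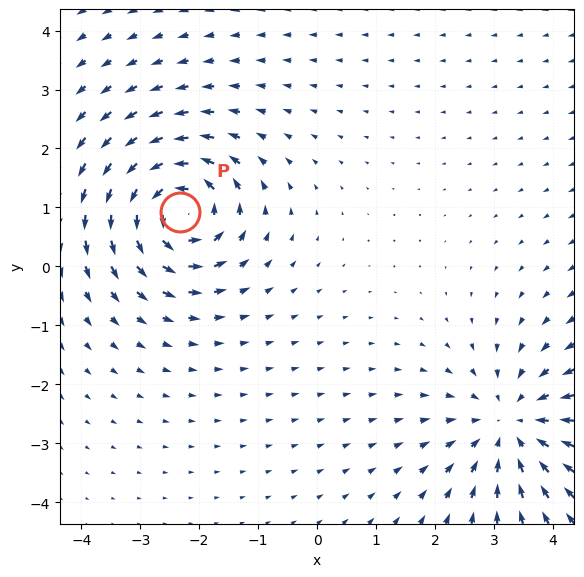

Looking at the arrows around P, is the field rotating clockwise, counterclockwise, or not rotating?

Near P at (-2.3, 0.9) the arrows circulate counterclockwise. The curl (z-component) there is about +5; positive curl means counterclockwise rotation.

counterclockwise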